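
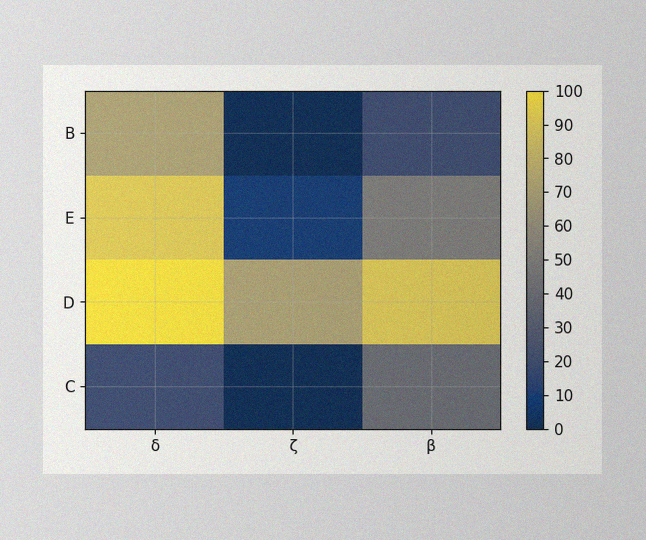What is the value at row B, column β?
The image has some photo noise and uneven lighting. Matching cell (B, β) against the colorbar gives 20.

20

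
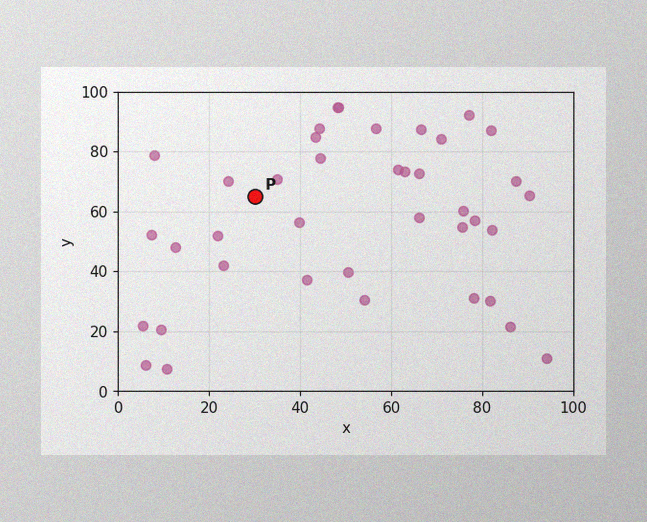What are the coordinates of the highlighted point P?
(30, 65)

The image has some photo noise and uneven lighting. Following the gridlines from P to each axis, P sits at (30, 65).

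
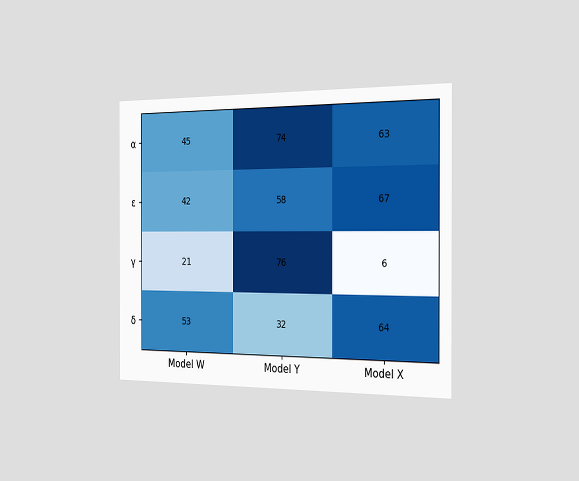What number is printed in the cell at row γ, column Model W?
21

The chart is viewed slightly from the right. The (γ, Model W) cell reads 21.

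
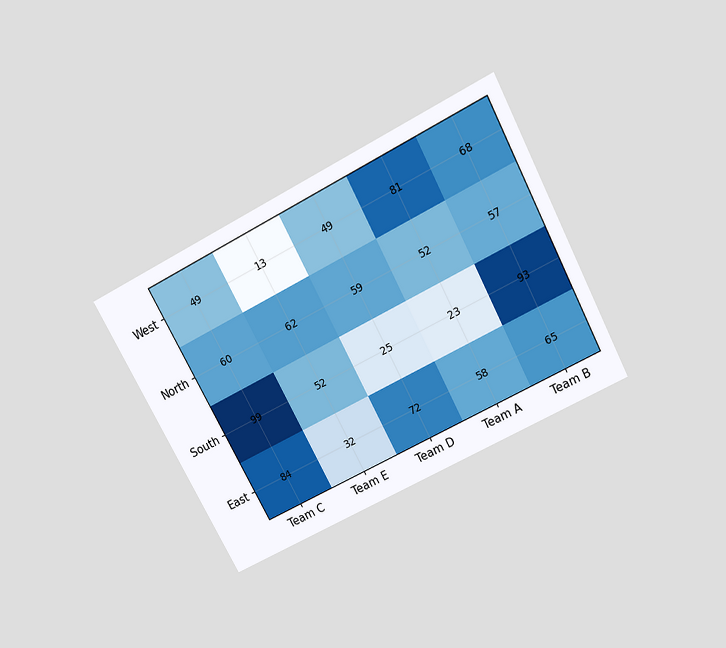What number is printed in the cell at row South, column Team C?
99

The chart is tilted about 28° counter-clockwise and viewed slightly from above. The (South, Team C) cell reads 99.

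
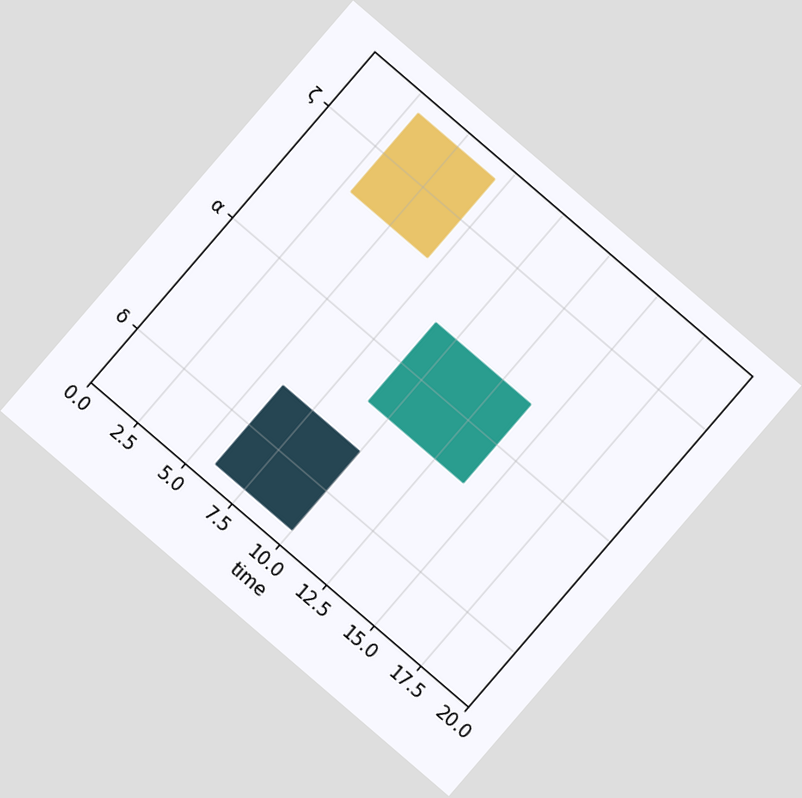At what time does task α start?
9

The chart is tilted about 41° clockwise. The α bar begins at t=9.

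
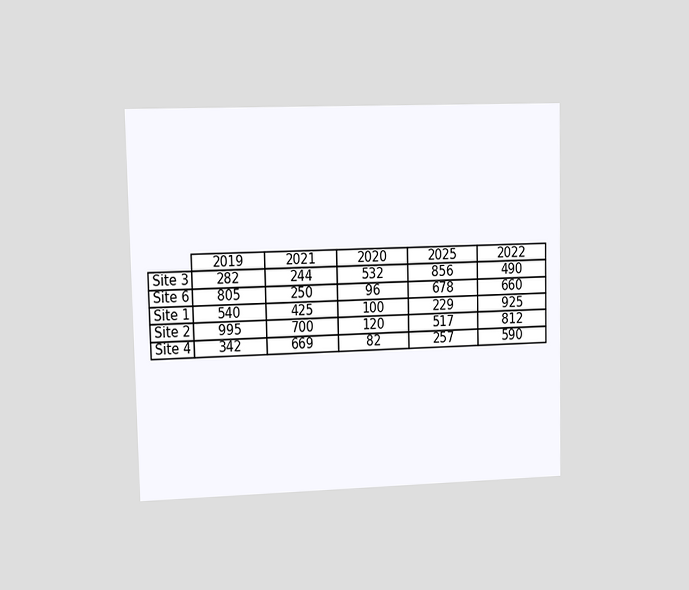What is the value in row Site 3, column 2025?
856

The chart is viewed at a slight angle. The (Site 3, 2025) cell reads 856.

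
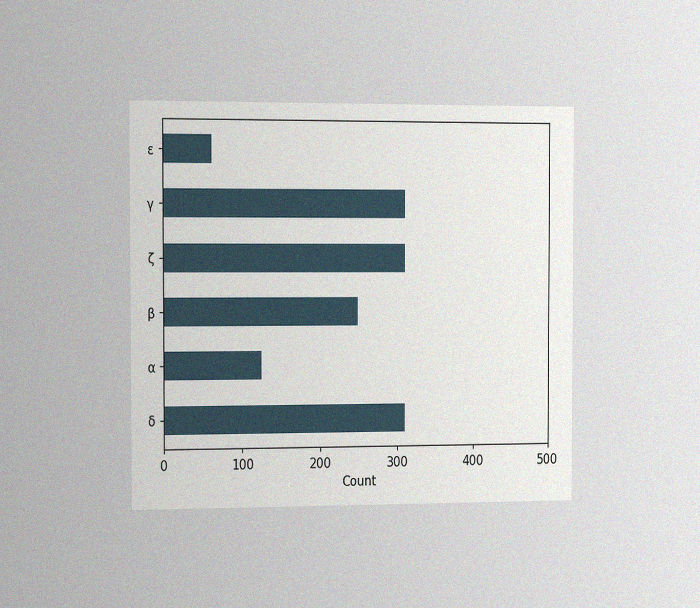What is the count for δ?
The chart is viewed slightly from the left, with some photo noise. Reading along the chart's x-axis, the δ bar reaches 310.

310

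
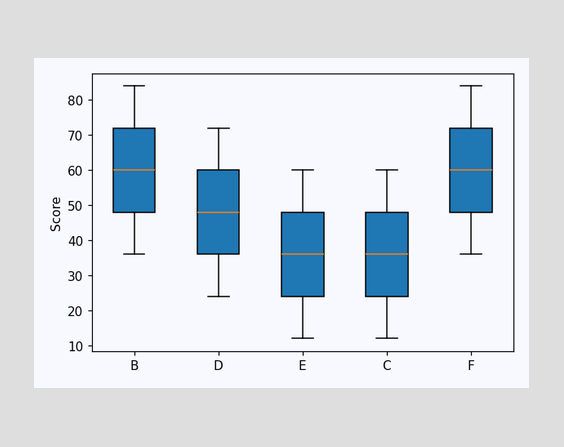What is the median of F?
60

The median line in the F box sits at 60.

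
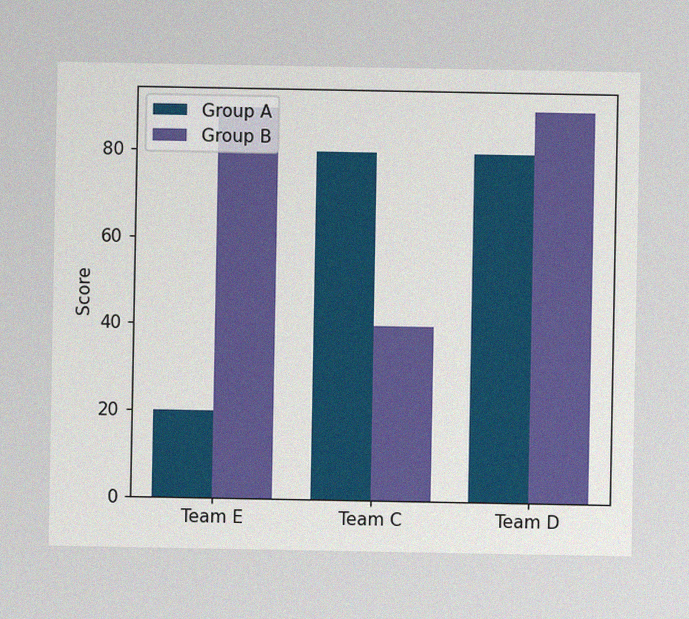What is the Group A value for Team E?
20

The image has some photo noise and uneven lighting. The Group A bar at Team E reaches 20 on the y-axis.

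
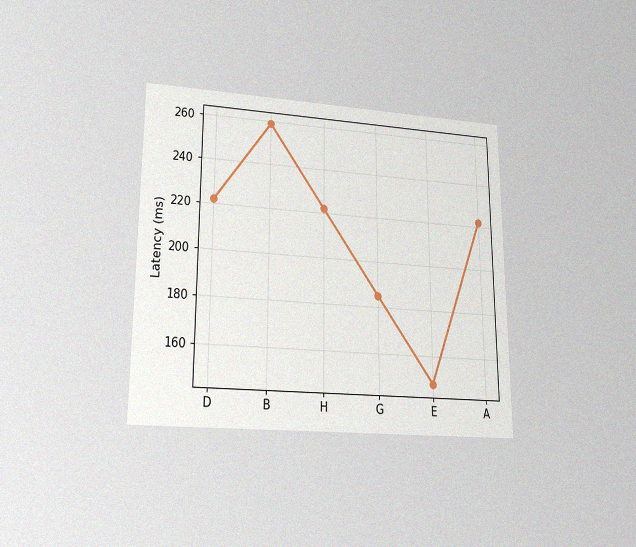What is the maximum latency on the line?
259ms

The chart is viewed at a slight angle, with some photo noise. The highest point is at B, and reading across to the y-axis gives 259ms.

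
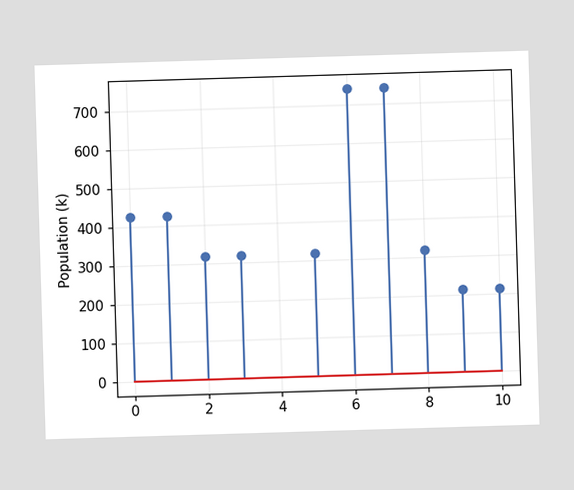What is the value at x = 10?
212k

The stem at x=10 reaches 212k.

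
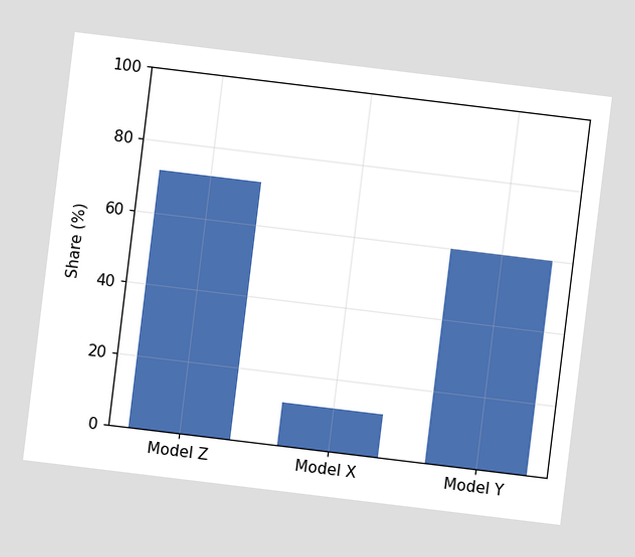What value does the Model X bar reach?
12%

The chart is tilted about 7° clockwise. Reading along the chart's y-axis, the Model X bar reaches 12%.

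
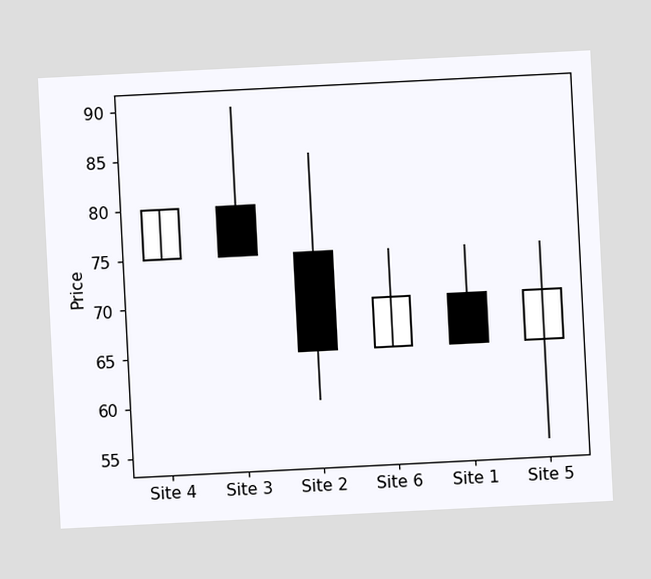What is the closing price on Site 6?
The chart is tilted about 3° counter-clockwise. The Site 6 candle closes at 70.

70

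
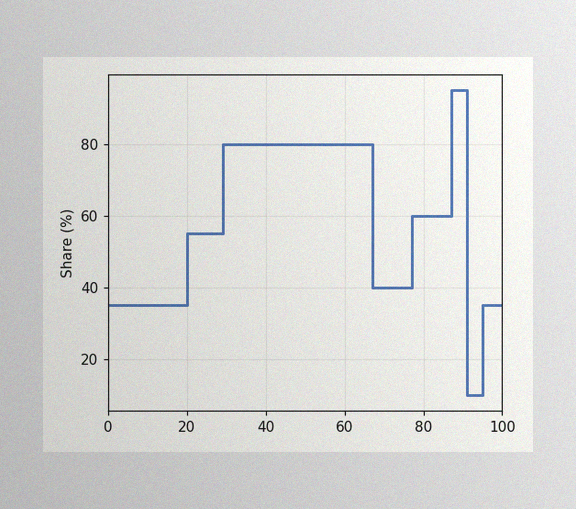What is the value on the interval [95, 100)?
35%

The image has some photo noise and uneven lighting. On [95, 100) the step sits at 35%.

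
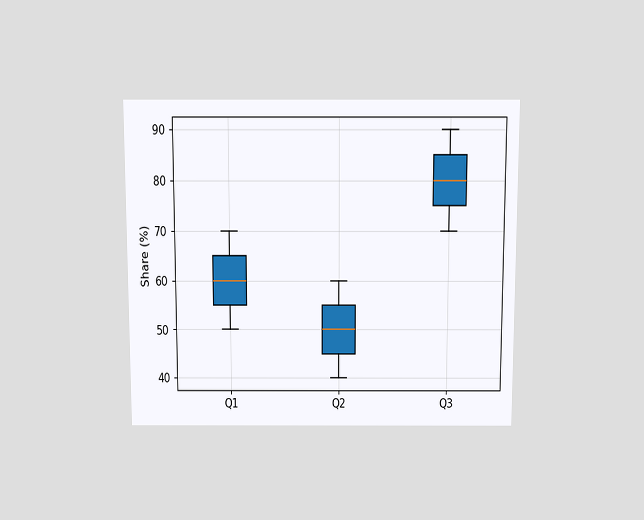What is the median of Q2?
The chart is viewed slightly from above. The median line in the Q2 box sits at 50%.

50%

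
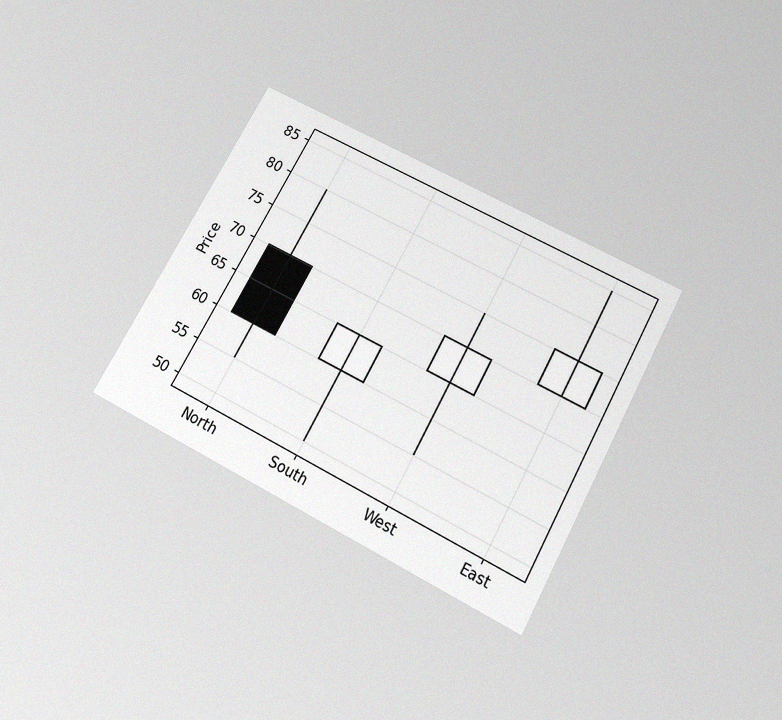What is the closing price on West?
The chart is tilted about 29° clockwise and viewed slightly from below, with some photo noise. The West candle closes at 70.

70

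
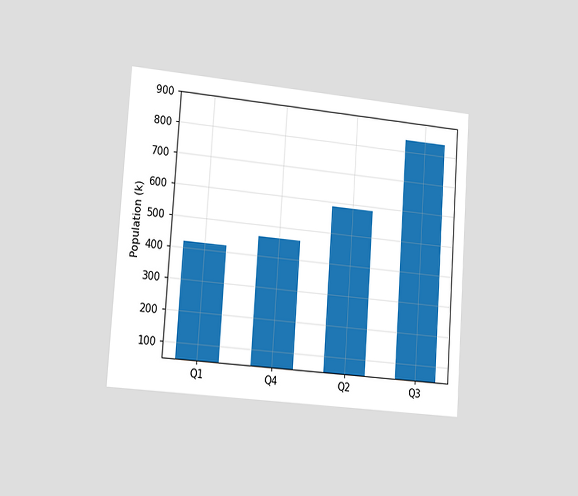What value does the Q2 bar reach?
588k

The chart is tilted about 4° clockwise and viewed slightly from the left. Reading along the chart's y-axis, the Q2 bar reaches 588k.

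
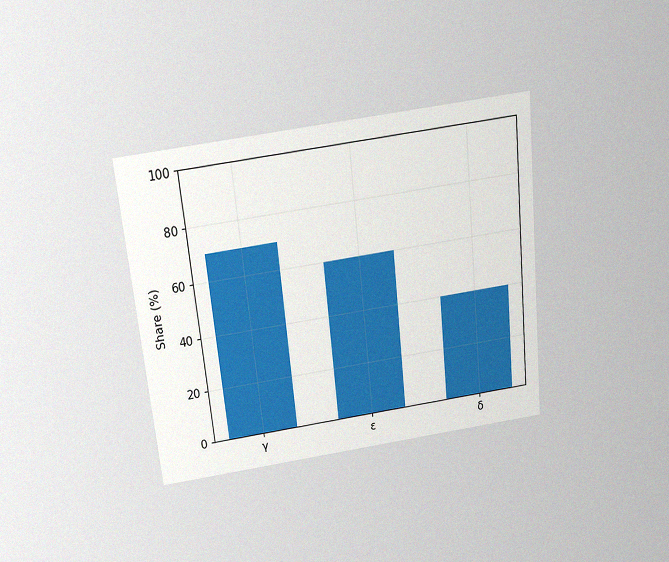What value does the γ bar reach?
70%

The chart is tilted about 6° counter-clockwise and viewed slightly from above, with some photo noise. Reading along the chart's y-axis, the γ bar reaches 70%.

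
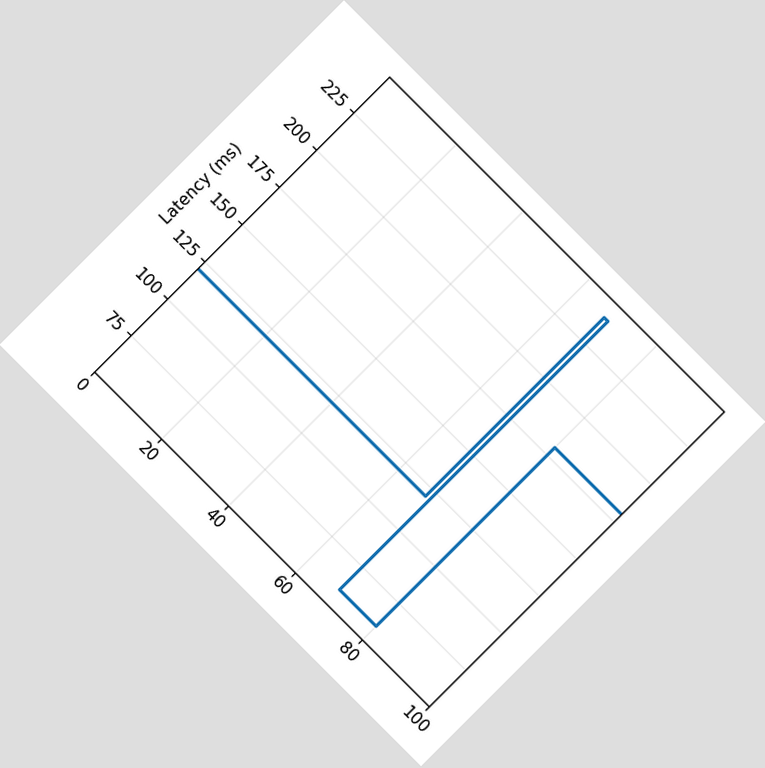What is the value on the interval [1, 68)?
120ms

The chart is tilted about 45° clockwise. On [1, 68) the step sits at 120ms.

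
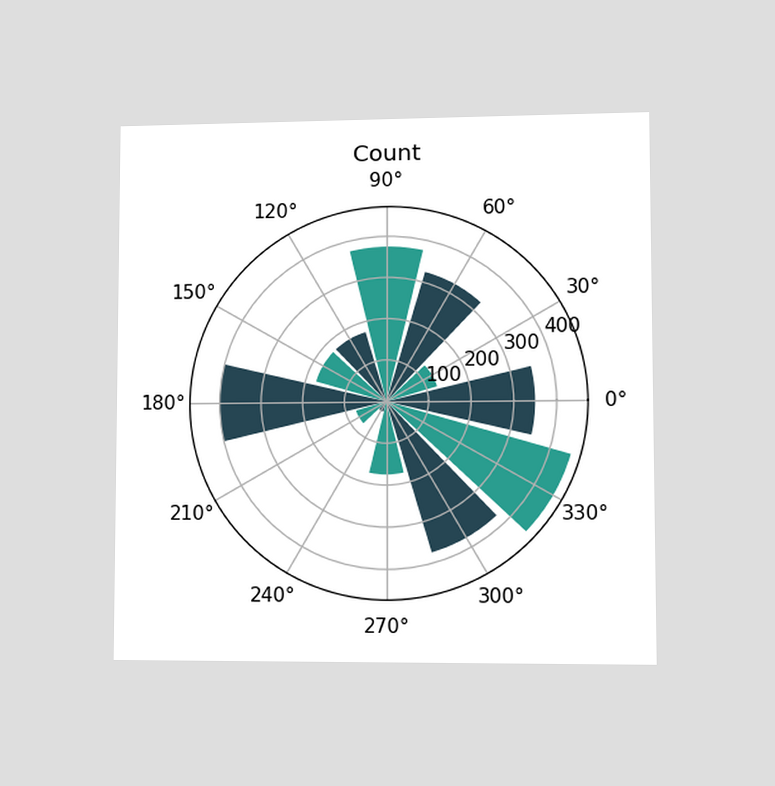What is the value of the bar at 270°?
The chart is viewed at a slight angle. The bar at 270° reaches 175 on the radial axis.

175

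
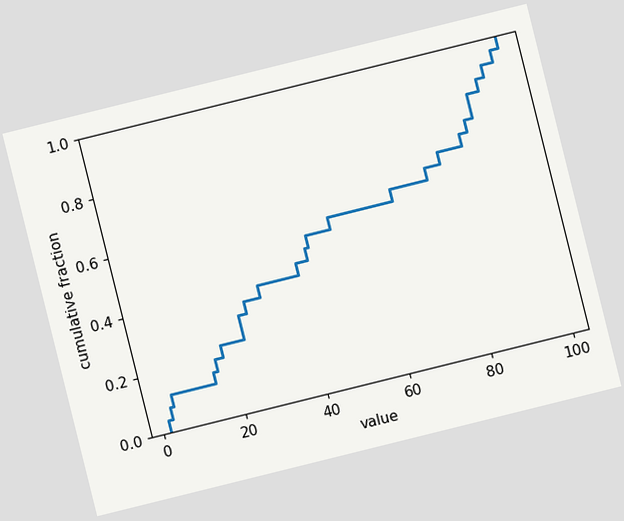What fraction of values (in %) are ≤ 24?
The chart is tilted about 14° counter-clockwise. At x=24 the ECDF step is at 32%.

32%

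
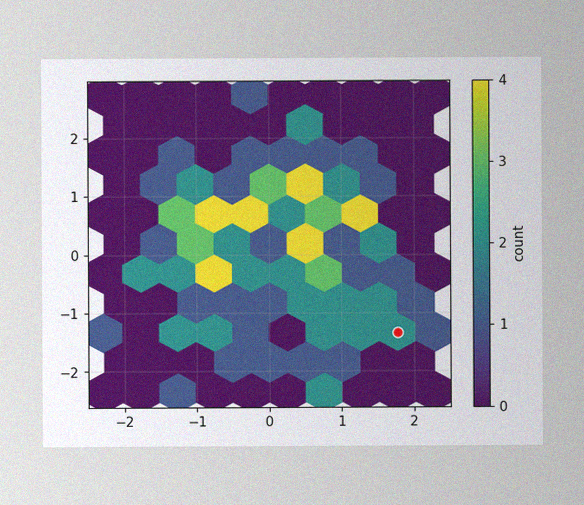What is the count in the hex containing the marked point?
2

The image has some photo noise and uneven lighting. The marked hex reads 2 on the colorbar.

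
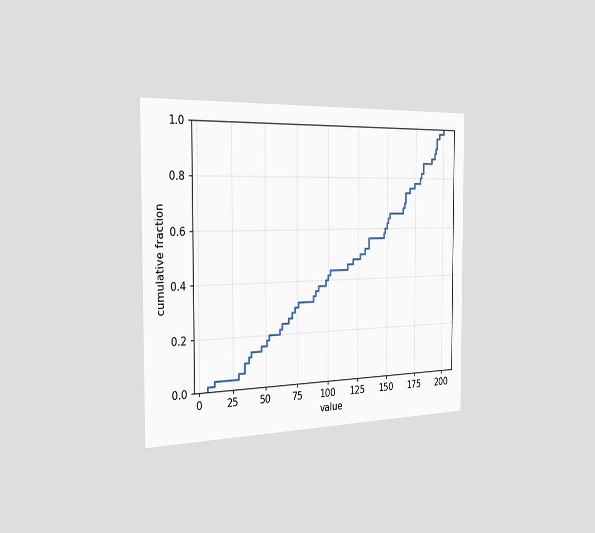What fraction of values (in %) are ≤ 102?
The chart is viewed slightly from the left. At x=102 the ECDF step is at 44%.

44%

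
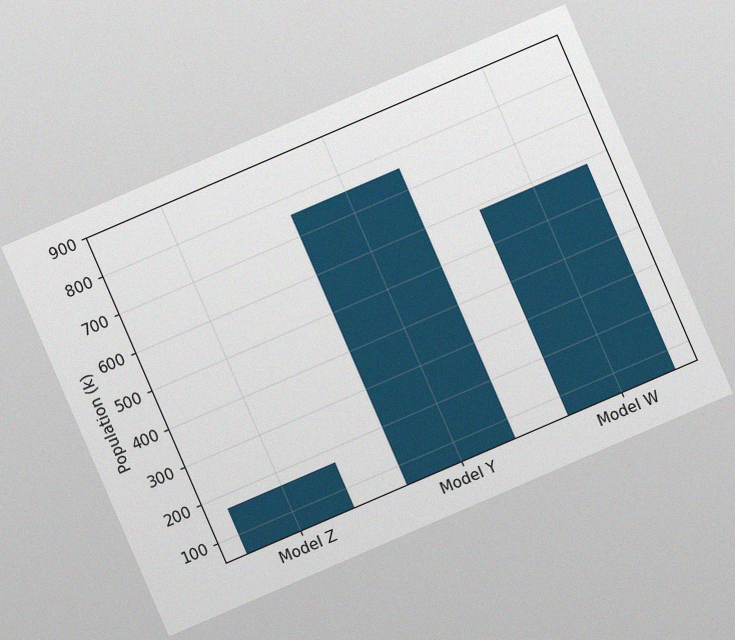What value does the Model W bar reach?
588k

The chart is tilted about 23° counter-clockwise, with some photo noise. Reading along the chart's y-axis, the Model W bar reaches 588k.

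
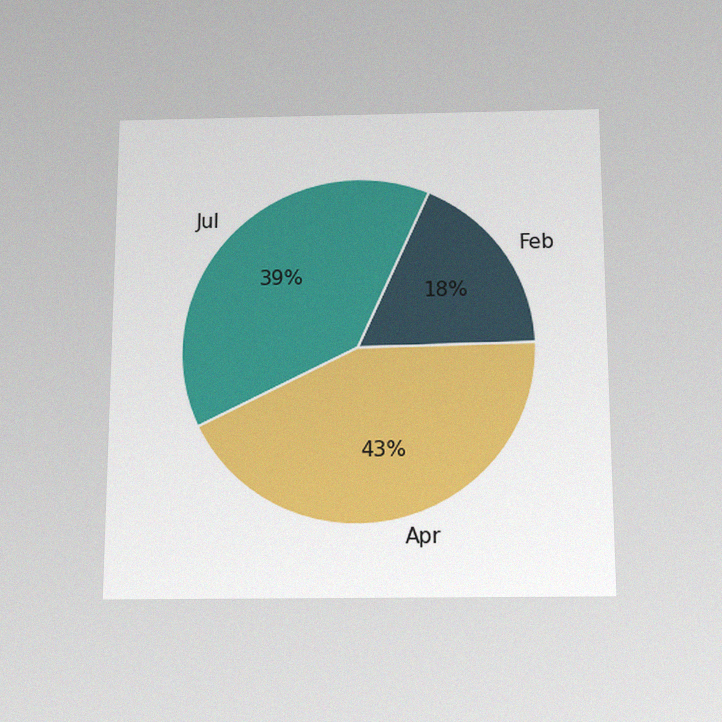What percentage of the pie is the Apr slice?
The chart is viewed slightly from below, with some photo noise. The Apr slice takes up 43% of the pie.

43%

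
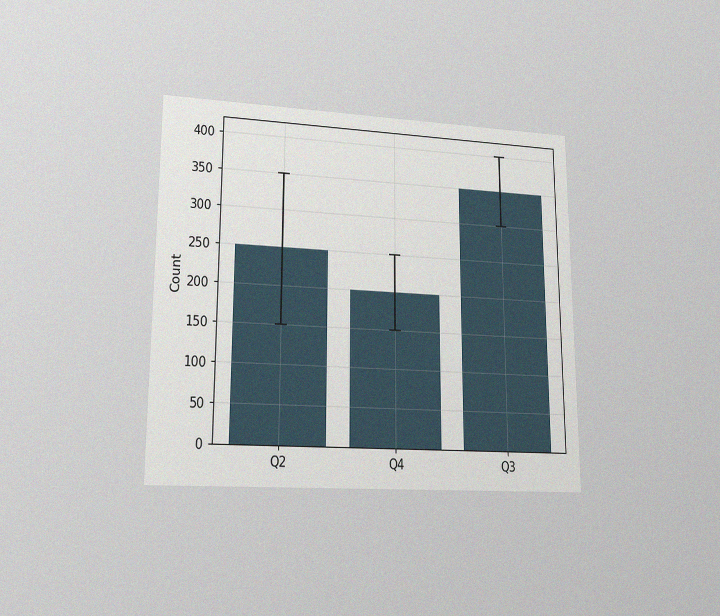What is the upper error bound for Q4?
The chart is viewed at a slight angle, with some photo noise. The Q4 bar's upper whisker reaches 250.

250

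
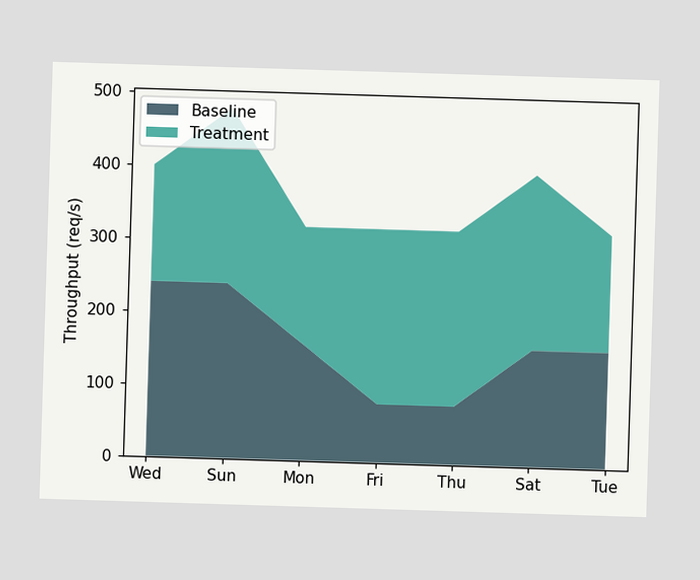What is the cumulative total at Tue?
320req/s

The stacked total at Tue reaches 320req/s.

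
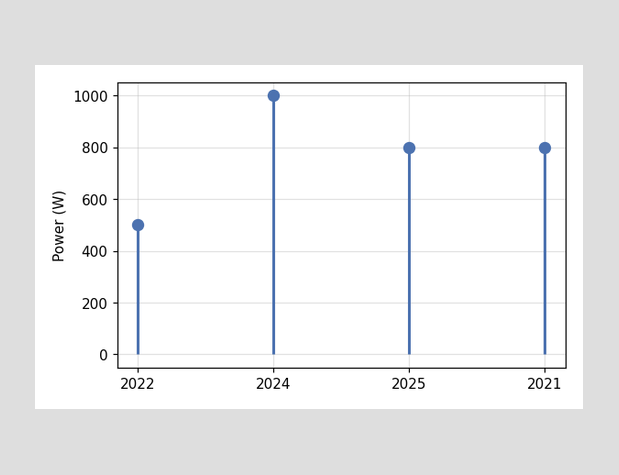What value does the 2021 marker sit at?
800W

The 2021 marker sits at 800W.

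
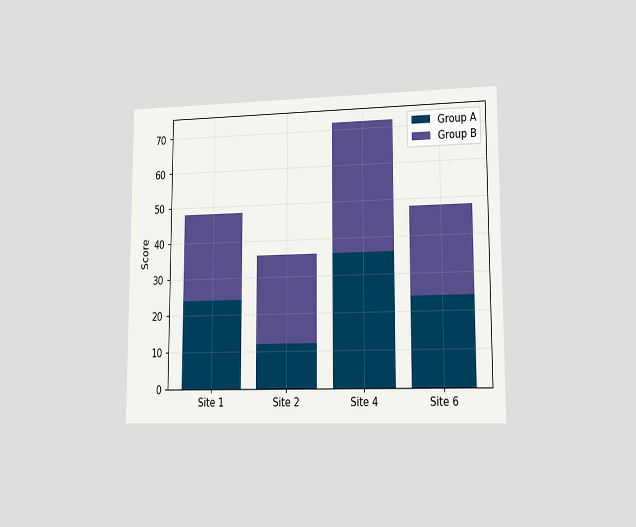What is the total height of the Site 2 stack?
The chart is viewed slightly from the right. The Site 2 stack's top reaches 36 on the y-axis.

36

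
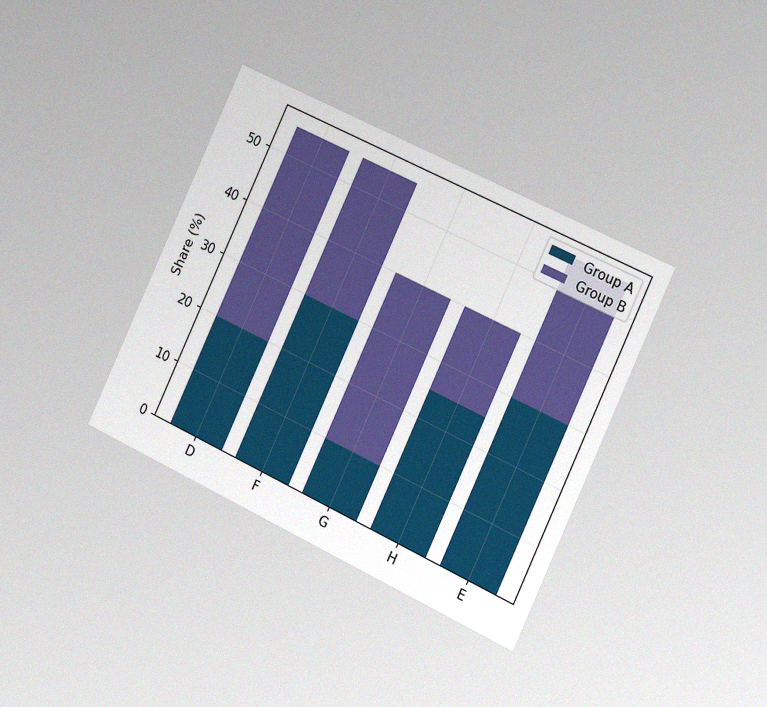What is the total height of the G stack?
40%

The chart is tilted about 25° clockwise and viewed slightly from the right, with some photo noise. The G stack's top reaches 40% on the y-axis.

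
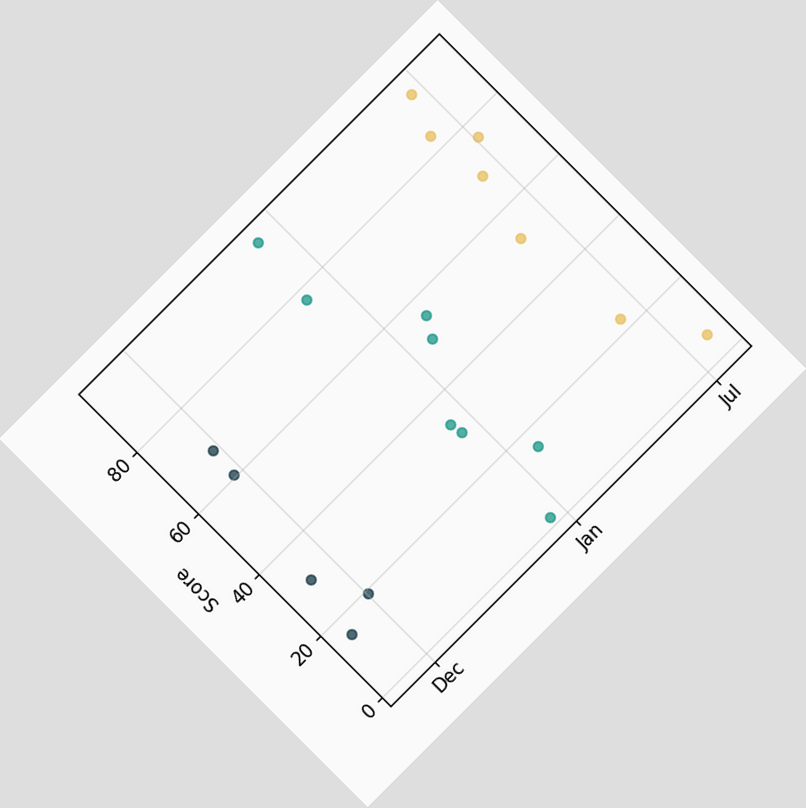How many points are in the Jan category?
8

The chart is tilted about 45° counter-clockwise. Counting the markers in the Jan column gives 8.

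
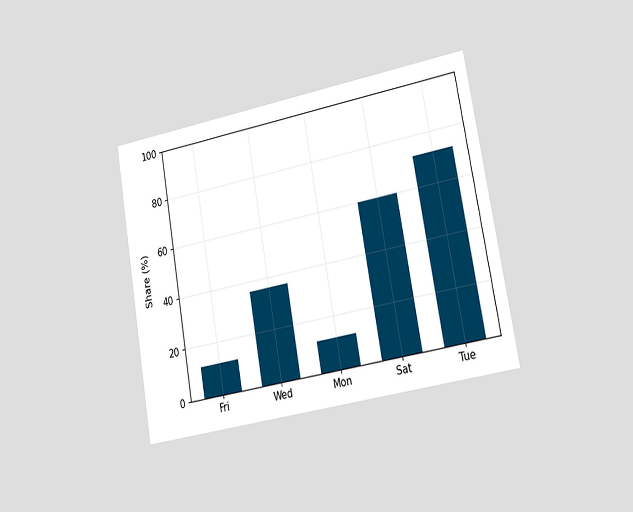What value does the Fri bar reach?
The chart is tilted about 10° counter-clockwise and viewed slightly from the right. Reading along the chart's y-axis, the Fri bar reaches 12%.

12%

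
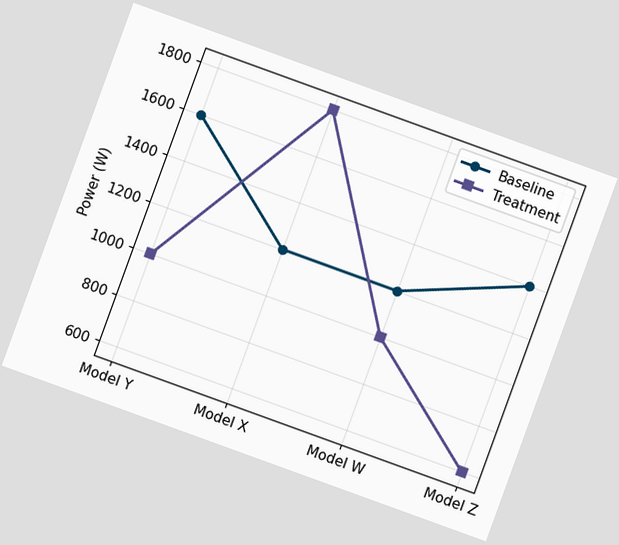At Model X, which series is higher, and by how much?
Treatment, by 600W

The chart is tilted about 20° clockwise. At Model X, Treatment sits above the other line by 600W.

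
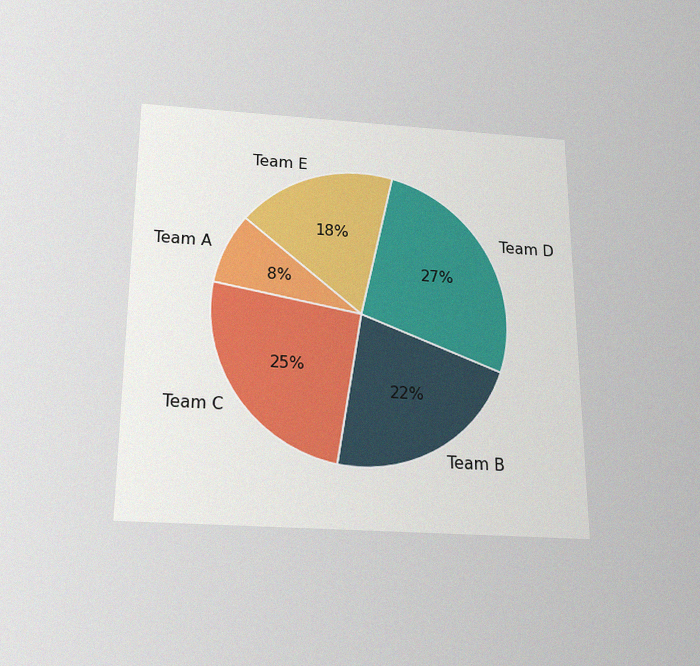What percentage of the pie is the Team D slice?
27%

The chart is viewed slightly from below, with some photo noise. The Team D slice takes up 27% of the pie.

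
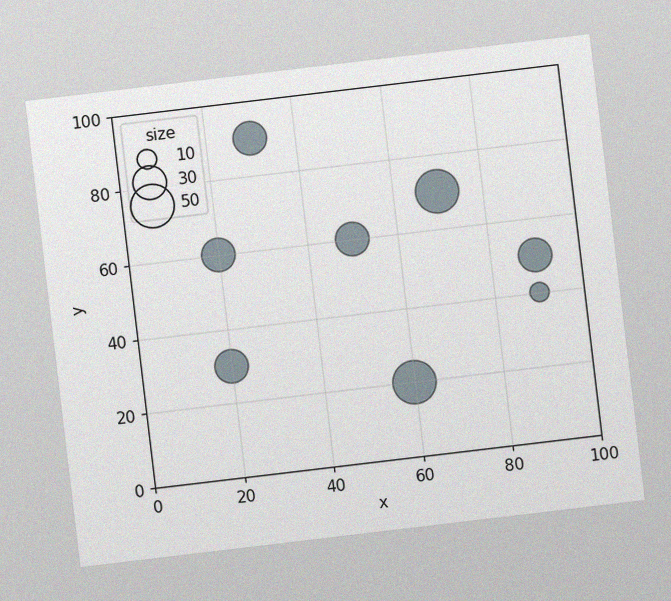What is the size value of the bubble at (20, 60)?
The chart is tilted about 7° counter-clockwise, with some photo noise. Matching the bubble at (20, 60) against the size legend gives 30.

30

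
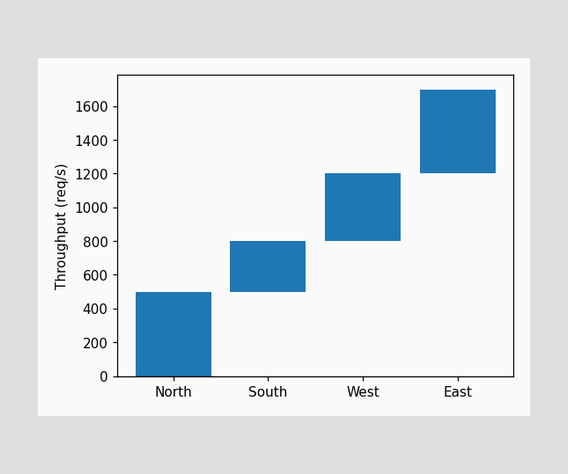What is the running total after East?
After East the running total reaches 1700req/s.

1700req/s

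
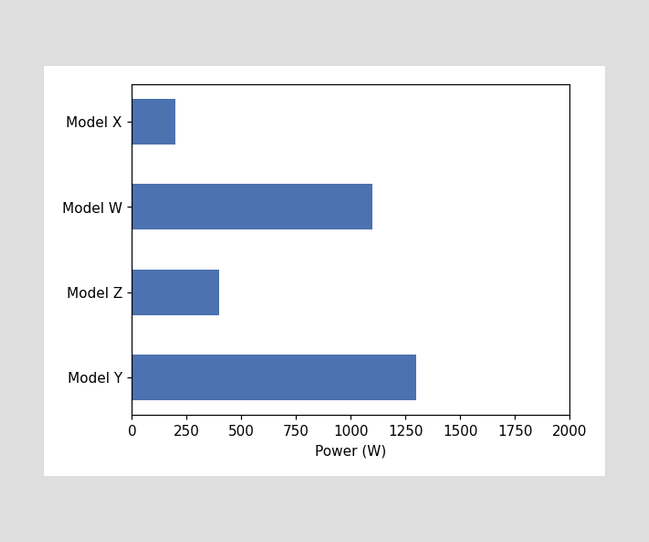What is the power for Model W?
Reading along the chart's x-axis, the Model W bar reaches 1100W.

1100W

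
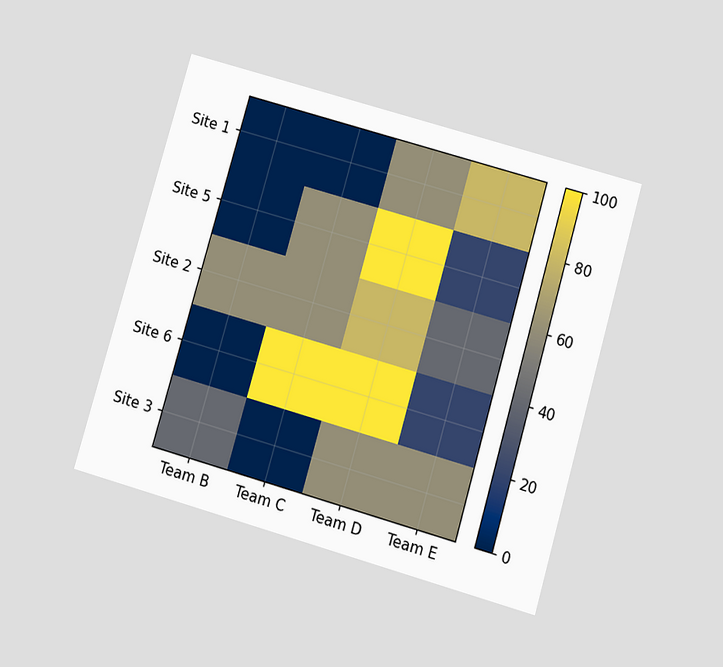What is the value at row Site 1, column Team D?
The chart is tilted about 16° clockwise and viewed slightly from below. Matching cell (Site 1, Team D) against the colorbar gives 60.

60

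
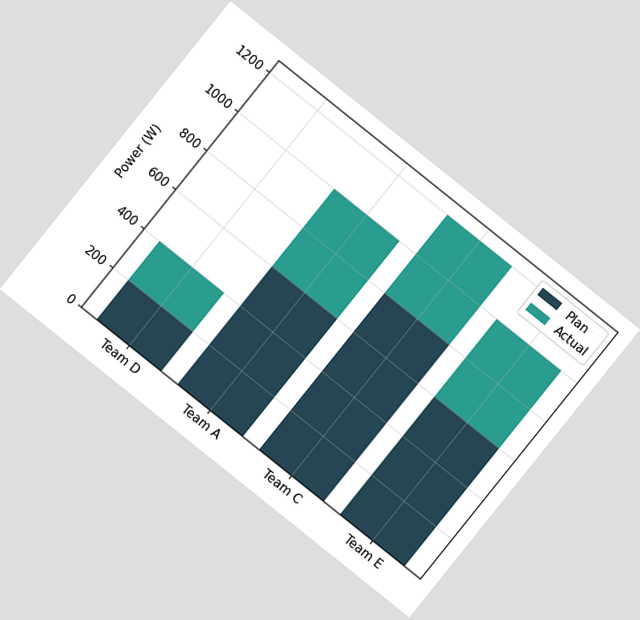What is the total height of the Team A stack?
The chart is tilted about 39° clockwise. The Team A stack's top reaches 1000W on the y-axis.

1000W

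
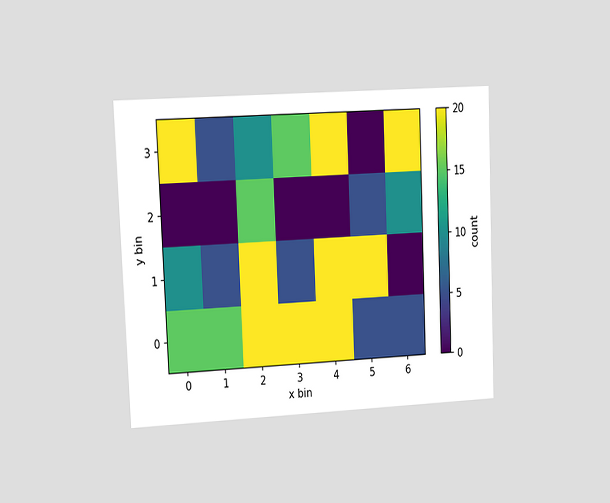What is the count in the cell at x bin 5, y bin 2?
5

The chart is tilted about 2° counter-clockwise and viewed at a slight angle. Matching the cell (5, 2) against the colorbar gives 5.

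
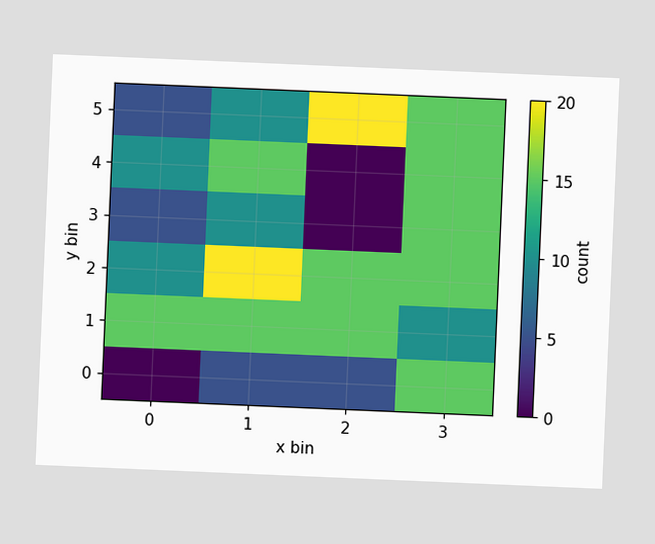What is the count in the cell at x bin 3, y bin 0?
15

The chart is tilted about 2° clockwise. Matching the cell (3, 0) against the colorbar gives 15.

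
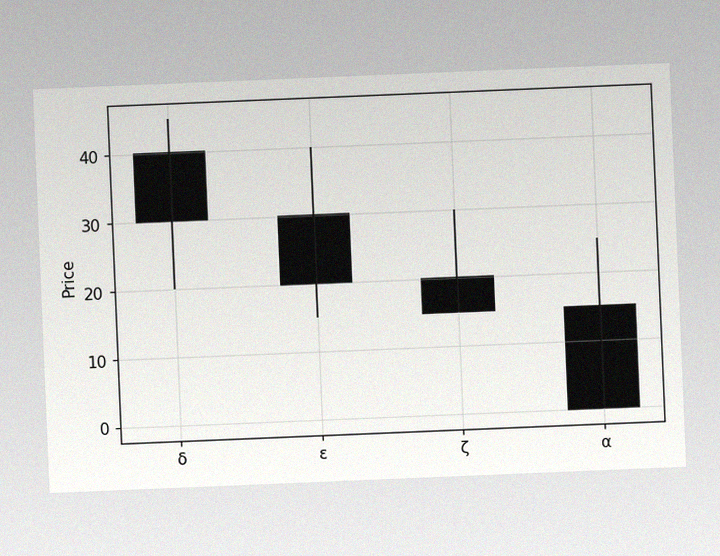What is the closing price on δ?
The chart is tilted about 2° counter-clockwise, with some photo noise. The δ candle closes at 30.

30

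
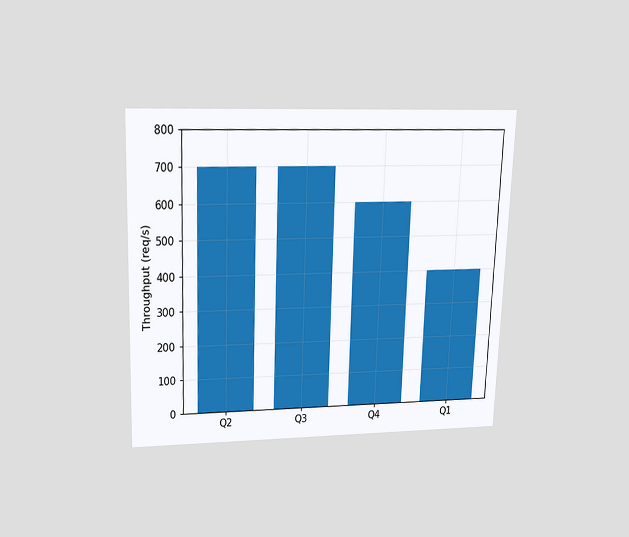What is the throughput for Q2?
700req/s

The chart is viewed slightly from above. Reading along the chart's y-axis, the Q2 bar reaches 700req/s.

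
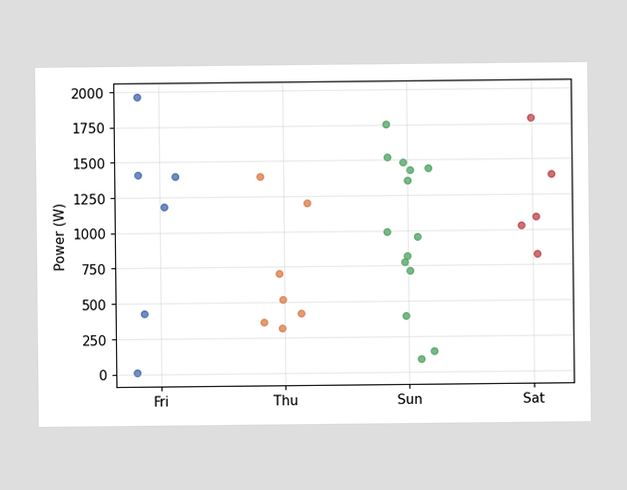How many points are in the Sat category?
Counting the markers in the Sat column gives 5.

5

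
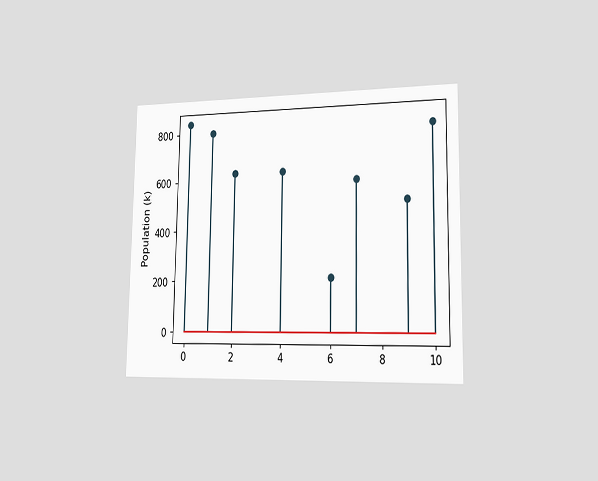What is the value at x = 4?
630k

The chart is viewed slightly from the right. The stem at x=4 reaches 630k.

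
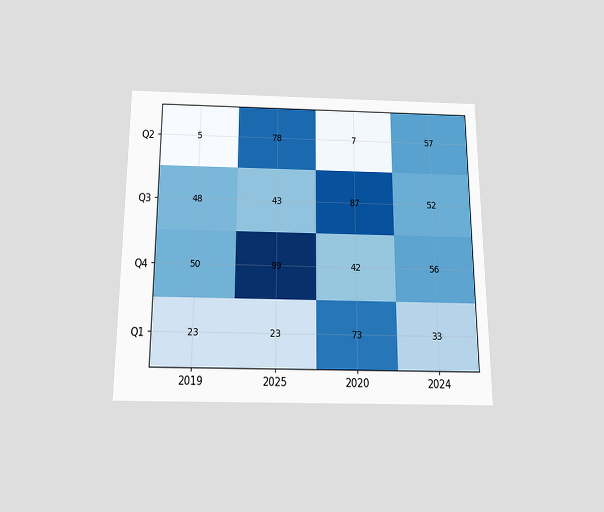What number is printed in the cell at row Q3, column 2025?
The chart is viewed slightly from below. The (Q3, 2025) cell reads 43.

43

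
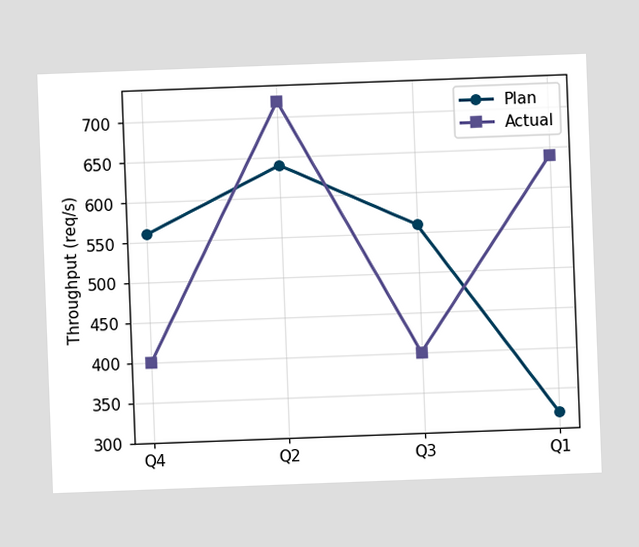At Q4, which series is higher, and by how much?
Plan, by 160req/s

The chart is tilted about 2° counter-clockwise. At Q4, Plan sits above the other line by 160req/s.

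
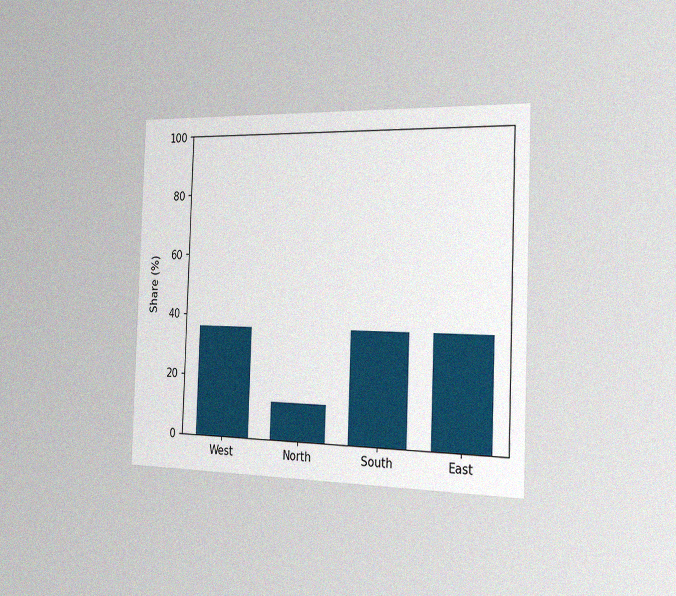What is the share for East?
The chart is tilted about 2° clockwise and viewed slightly from the right, with some photo noise. Reading along the chart's y-axis, the East bar reaches 36%.

36%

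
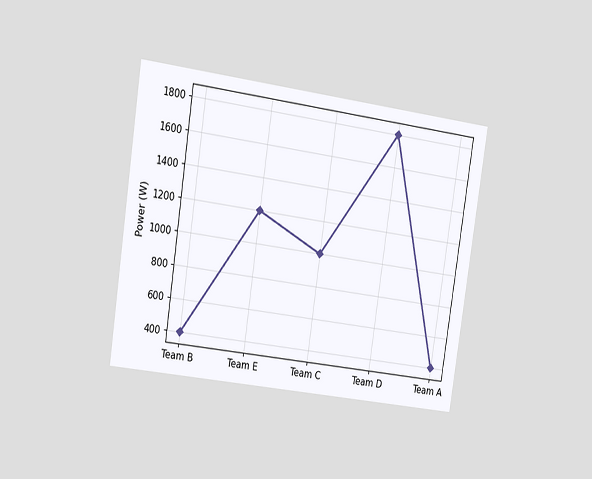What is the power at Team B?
400W

The chart is tilted about 8° clockwise and viewed slightly from the left. At Team B, the line is at 400W.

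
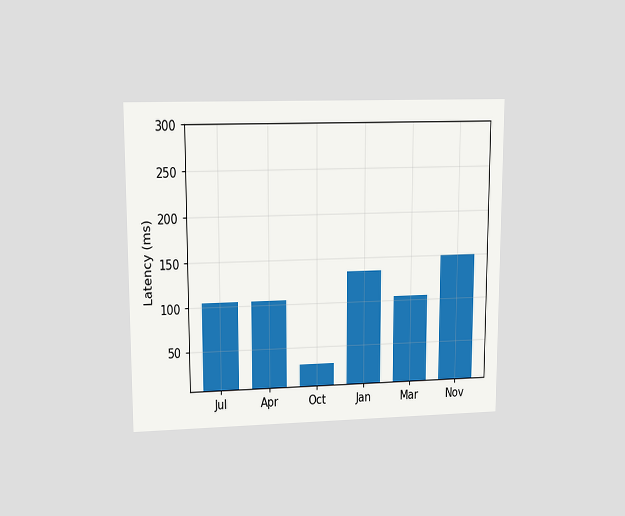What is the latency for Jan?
The chart is viewed at a slight angle. Reading along the chart's y-axis, the Jan bar reaches 135ms.

135ms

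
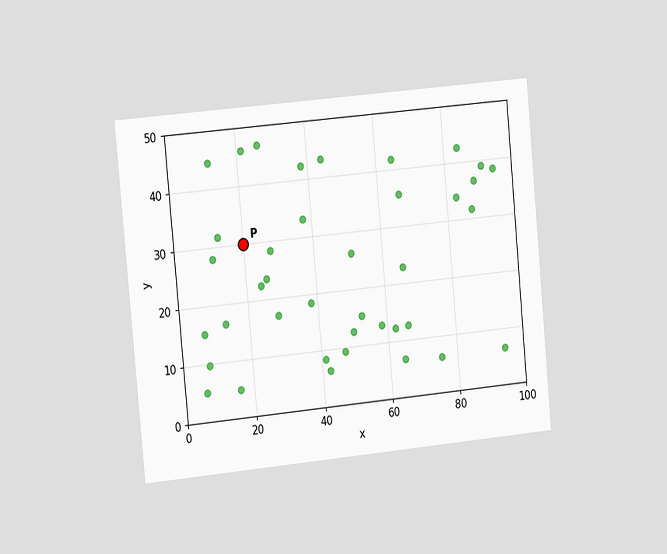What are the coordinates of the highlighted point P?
The chart is tilted about 5° counter-clockwise and viewed slightly from the left. Following the gridlines from P to each axis, P sits at (20, 30).

(20, 30)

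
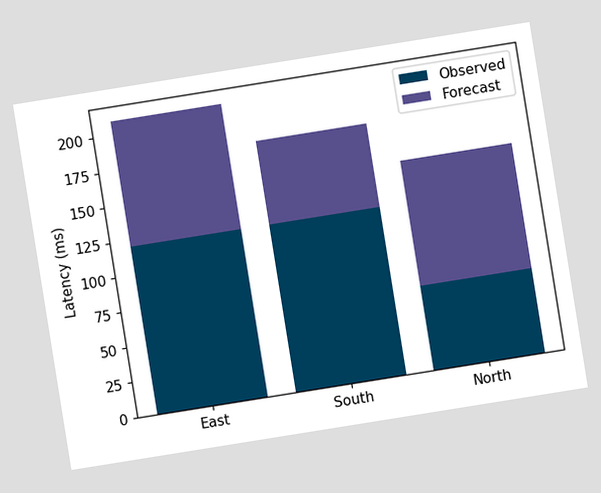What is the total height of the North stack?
The chart is tilted about 9° counter-clockwise. The North stack's top reaches 150ms on the y-axis.

150ms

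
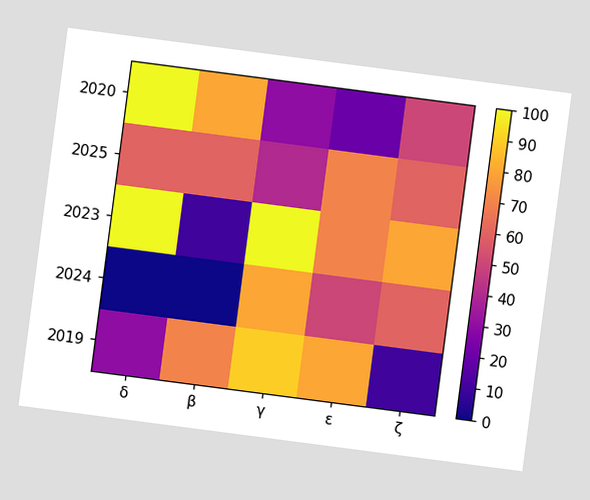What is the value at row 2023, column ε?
The chart is tilted about 7° clockwise. Matching cell (2023, ε) against the colorbar gives 70.

70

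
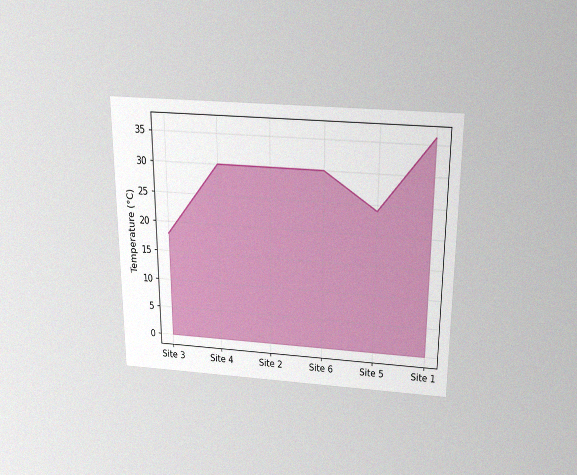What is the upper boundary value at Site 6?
The chart is viewed slightly from above, with some photo noise. At Site 6 the upper boundary is at 30°C.

30°C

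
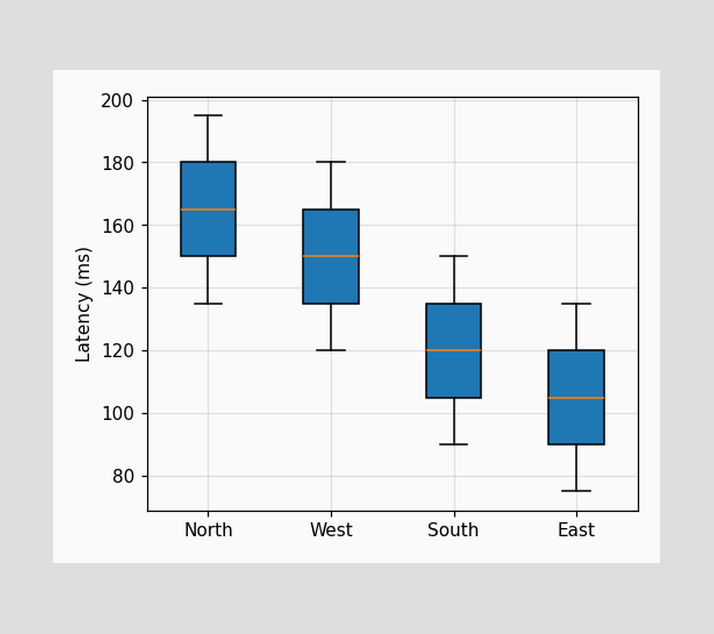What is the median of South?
The median line in the South box sits at 120ms.

120ms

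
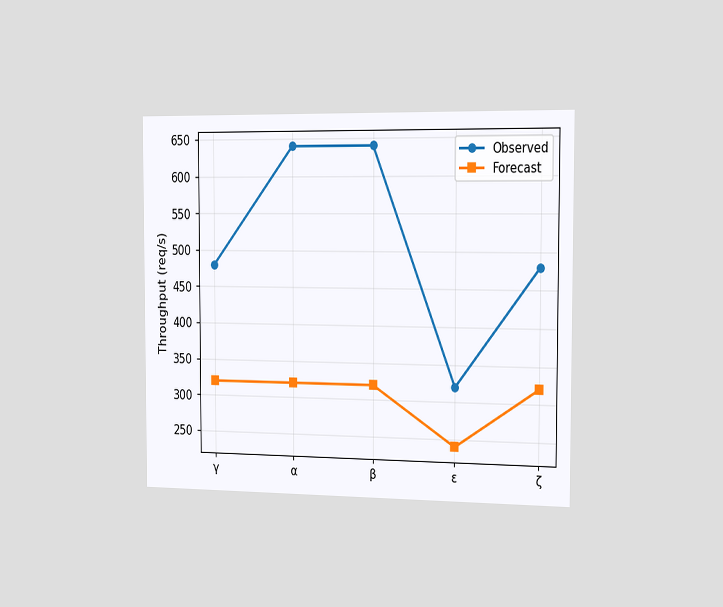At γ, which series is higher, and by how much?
The chart is viewed slightly from the right. At γ, Observed sits above the other line by 160req/s.

Observed, by 160req/s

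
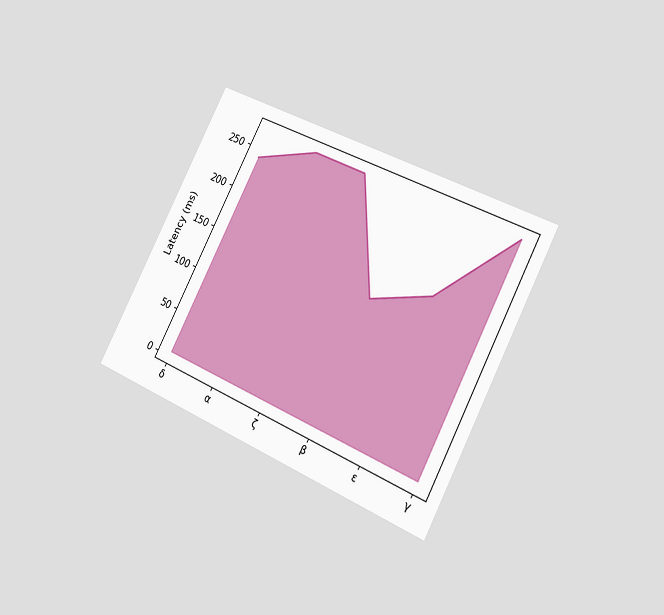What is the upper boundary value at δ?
240ms

The chart is tilted about 27° clockwise and viewed slightly from the right. At δ the upper boundary is at 240ms.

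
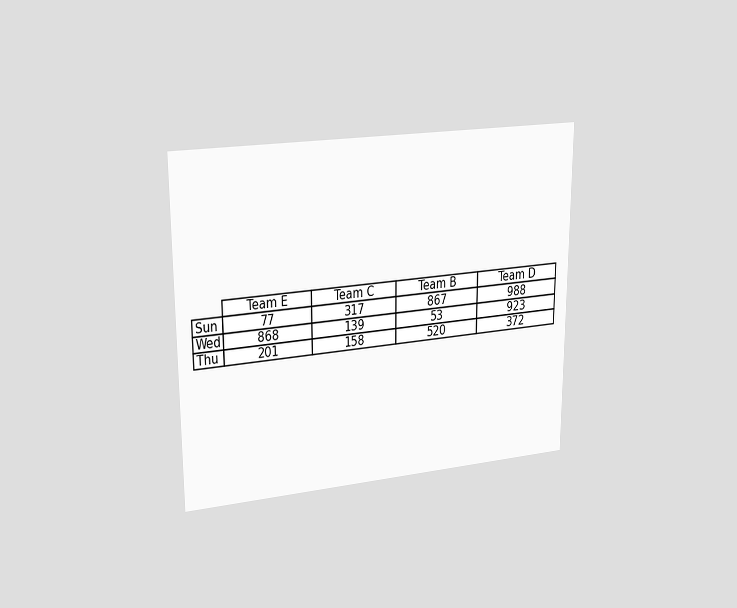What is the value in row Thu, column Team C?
158

The chart is viewed at a slight angle. The (Thu, Team C) cell reads 158.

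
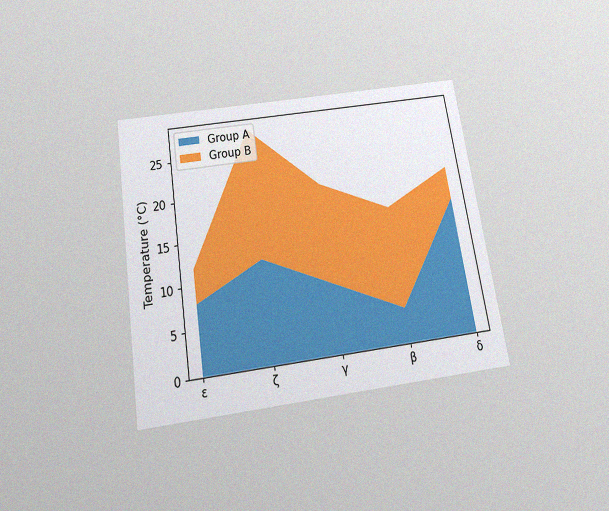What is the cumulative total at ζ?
The chart is tilted about 9° counter-clockwise and viewed slightly from below, with some photo noise. The stacked total at ζ reaches 28°C.

28°C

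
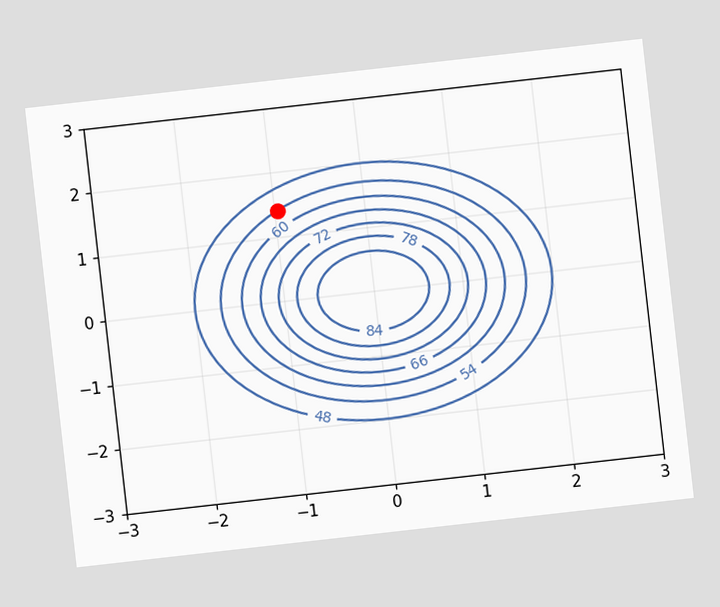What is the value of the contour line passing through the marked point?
54

The chart is tilted about 6° counter-clockwise. The marked point sits on the contour labelled 54.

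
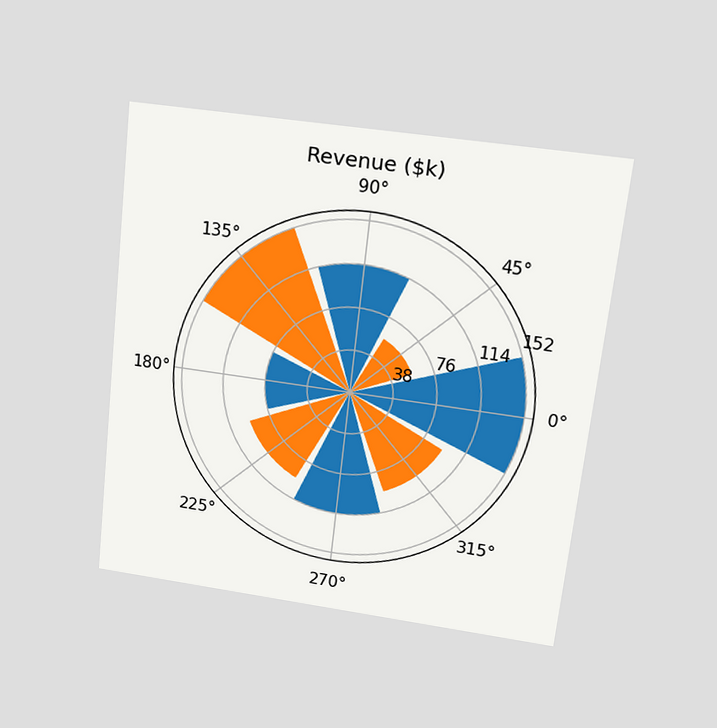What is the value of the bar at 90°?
$114k

The chart is tilted about 6° clockwise and viewed slightly from above. The bar at 90° reaches $114k on the radial axis.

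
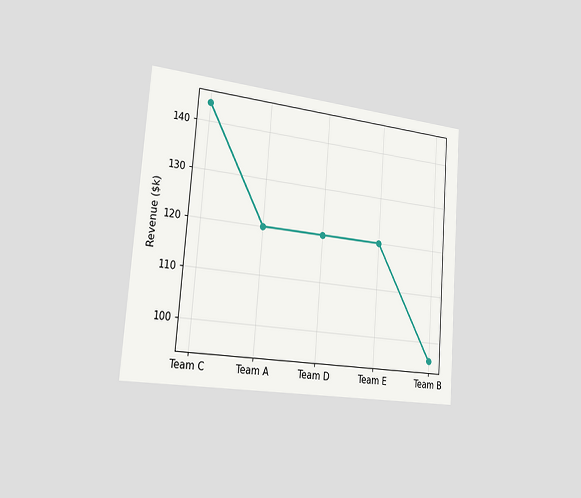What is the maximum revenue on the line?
$144k

The chart is tilted about 4° clockwise and viewed slightly from the left. The highest point is at Team C, and reading across to the y-axis gives $144k.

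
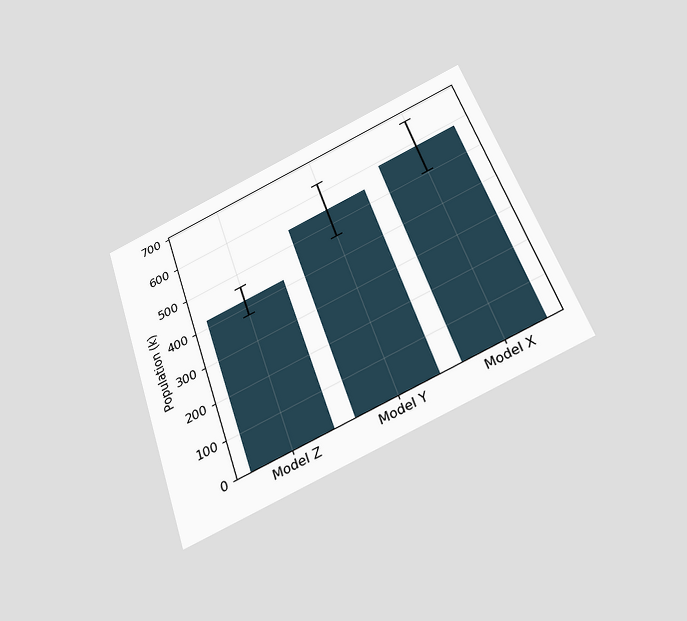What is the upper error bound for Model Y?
630k

The chart is tilted about 19° counter-clockwise and viewed slightly from below. The Model Y bar's upper whisker reaches 630k.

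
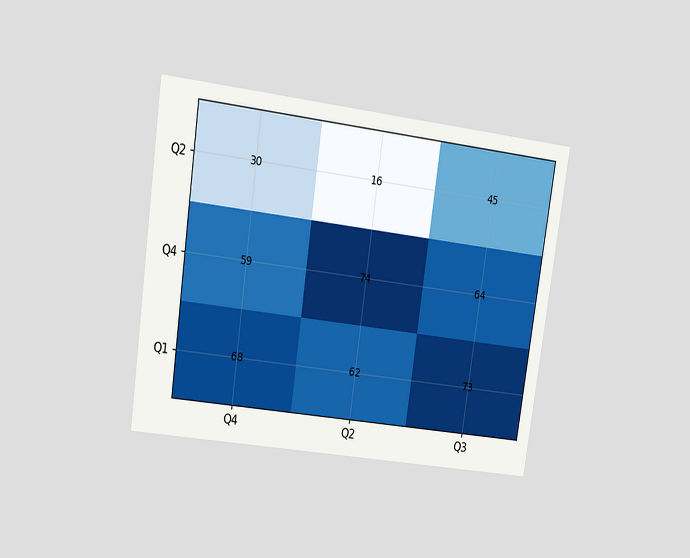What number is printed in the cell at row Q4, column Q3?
64

The chart is tilted about 8° clockwise and viewed at a slight angle. The (Q4, Q3) cell reads 64.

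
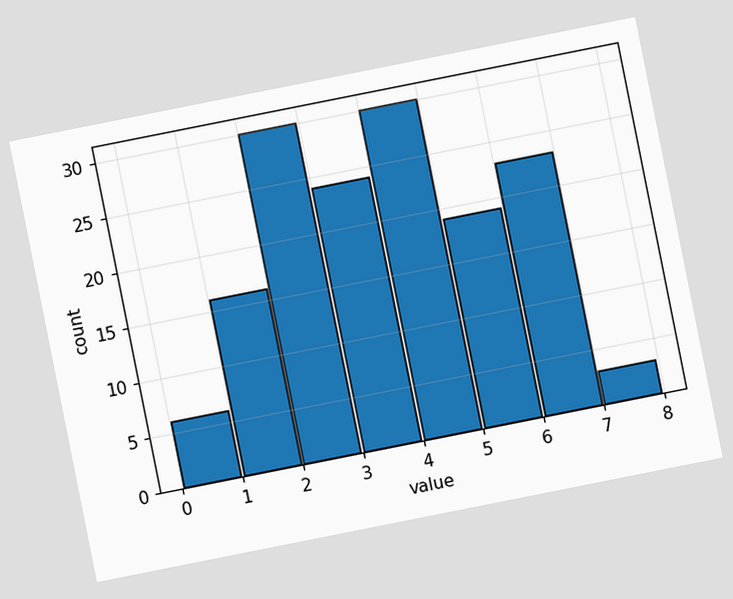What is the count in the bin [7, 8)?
The chart is tilted about 11° counter-clockwise. The [7, 8) bin has height 3.

3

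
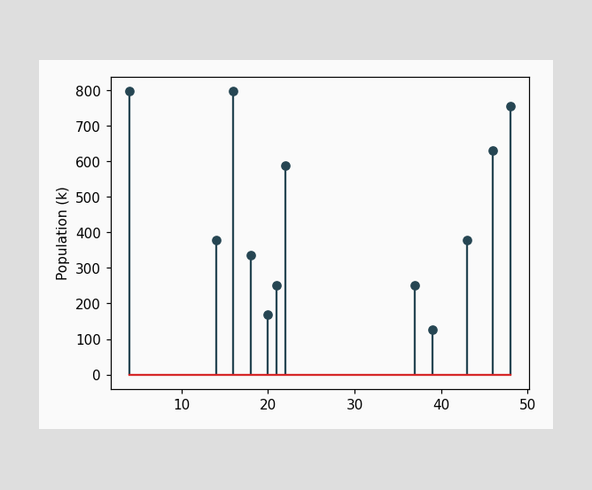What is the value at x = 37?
252k

The stem at x=37 reaches 252k.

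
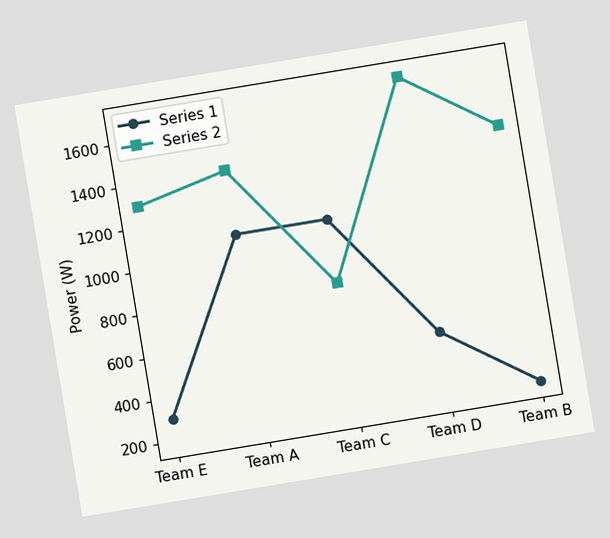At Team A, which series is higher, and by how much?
The chart is tilted about 9° counter-clockwise. At Team A, Series 2 sits above the other line by 300W.

Series 2, by 300W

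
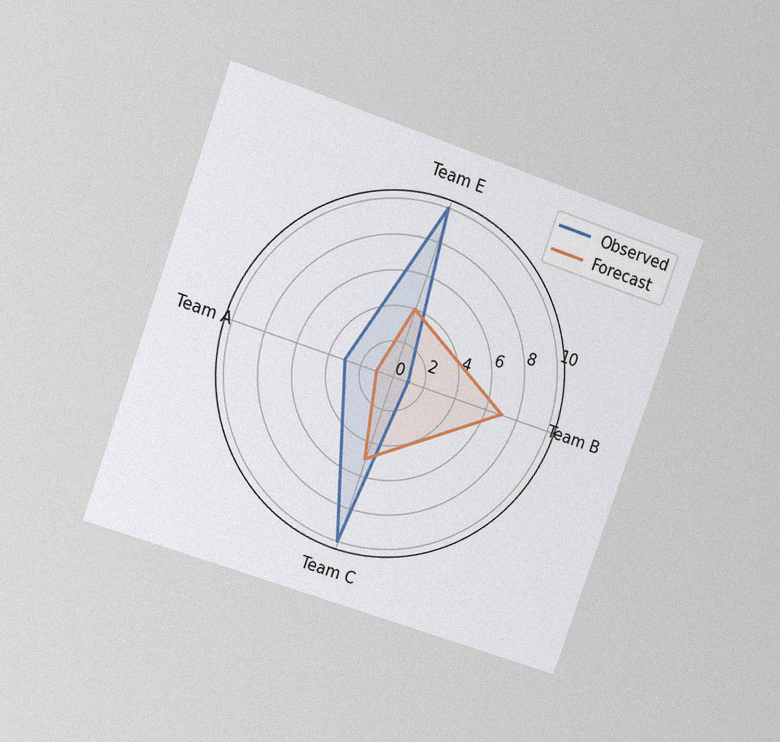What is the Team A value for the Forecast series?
The chart is tilted about 19° clockwise and viewed at a slight angle, with some photo noise. On the Team A axis, Forecast reaches 1.

1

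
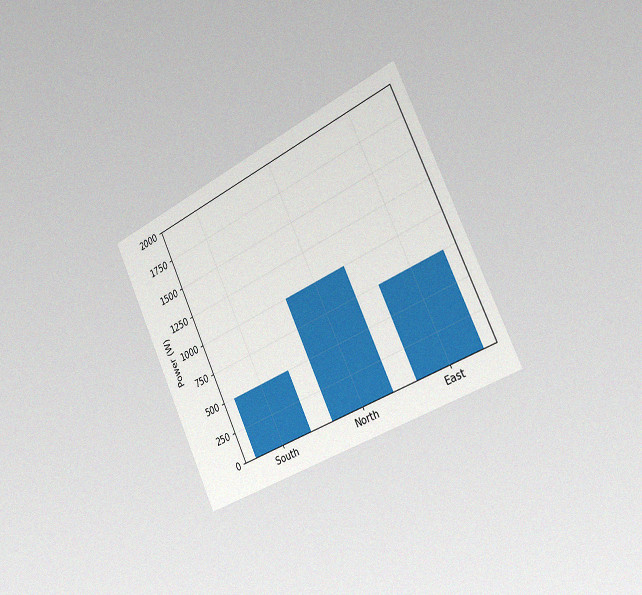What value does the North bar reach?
The chart is tilted about 26° counter-clockwise and viewed slightly from the right, with some photo noise. Reading along the chart's y-axis, the North bar reaches 1000W.

1000W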